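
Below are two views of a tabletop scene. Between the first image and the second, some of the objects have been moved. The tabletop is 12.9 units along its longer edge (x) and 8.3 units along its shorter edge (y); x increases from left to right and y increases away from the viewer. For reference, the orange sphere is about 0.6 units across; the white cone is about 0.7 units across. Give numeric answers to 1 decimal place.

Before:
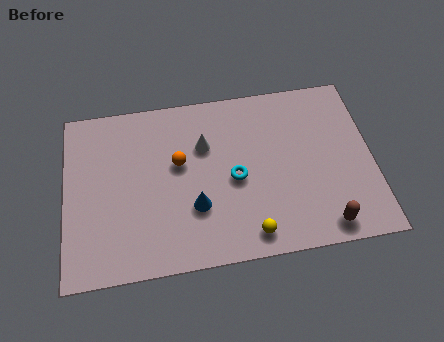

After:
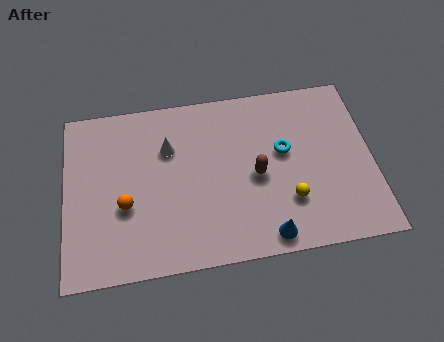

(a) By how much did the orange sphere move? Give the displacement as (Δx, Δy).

(-2.3, -1.7)

The orange sphere started near (4.8, 4.9) and ended near (2.5, 3.2).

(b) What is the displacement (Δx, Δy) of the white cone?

(-1.5, 0.1)

The white cone started near (5.9, 5.6) and ended near (4.4, 5.7).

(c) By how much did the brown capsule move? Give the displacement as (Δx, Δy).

(-2.7, 2.8)

From the two frames, the brown capsule sits at roughly (10.7, 1.0) before and (8.0, 3.8) after.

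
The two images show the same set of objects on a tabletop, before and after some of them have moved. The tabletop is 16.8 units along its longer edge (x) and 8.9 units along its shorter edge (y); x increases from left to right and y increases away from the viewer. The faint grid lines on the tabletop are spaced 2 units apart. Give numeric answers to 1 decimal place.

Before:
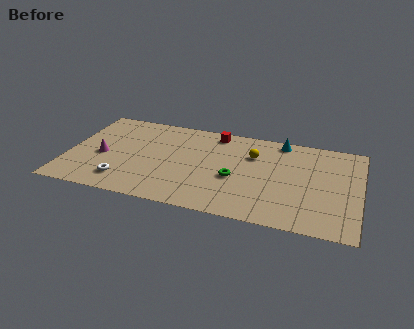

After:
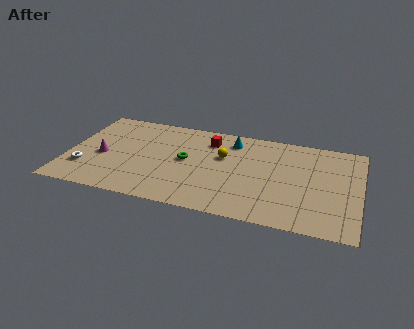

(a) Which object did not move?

the magenta cone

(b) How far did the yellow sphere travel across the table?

1.8

From (10.6, 6.2) to (8.9, 5.6), the yellow sphere covered √(1.7² + 0.6²) ≈ 1.8 units.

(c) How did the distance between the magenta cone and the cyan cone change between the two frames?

-2.8

Before: roughly 10.9 units apart; after: 8.1. That's 2.8 units closer together.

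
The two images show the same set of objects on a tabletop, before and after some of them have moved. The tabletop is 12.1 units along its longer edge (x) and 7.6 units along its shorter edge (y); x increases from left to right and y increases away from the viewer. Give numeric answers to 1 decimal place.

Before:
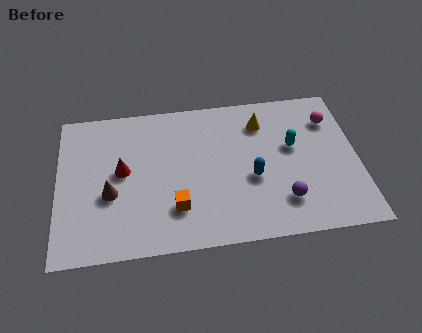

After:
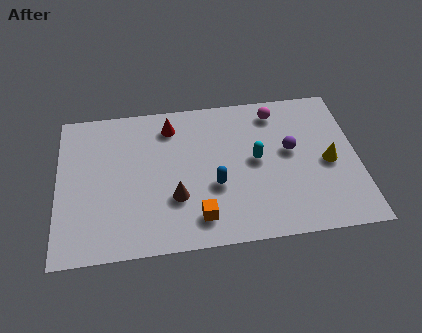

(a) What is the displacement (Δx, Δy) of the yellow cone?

(2.6, -2.4)

The yellow cone was at about (8.3, 5.9) and moved to about (10.9, 3.5).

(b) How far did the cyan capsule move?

1.6

The cyan capsule moved from about (9.5, 4.5) to (8.0, 4.0), a distance of √(1.5² + 0.5²) ≈ 1.6.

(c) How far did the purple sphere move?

2.5

The purple sphere was near (9.0, 1.8) before and (9.4, 4.3) after, so it travelled √(0.4² + 2.5²) ≈ 2.5 units.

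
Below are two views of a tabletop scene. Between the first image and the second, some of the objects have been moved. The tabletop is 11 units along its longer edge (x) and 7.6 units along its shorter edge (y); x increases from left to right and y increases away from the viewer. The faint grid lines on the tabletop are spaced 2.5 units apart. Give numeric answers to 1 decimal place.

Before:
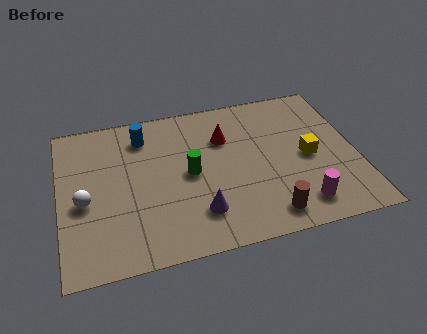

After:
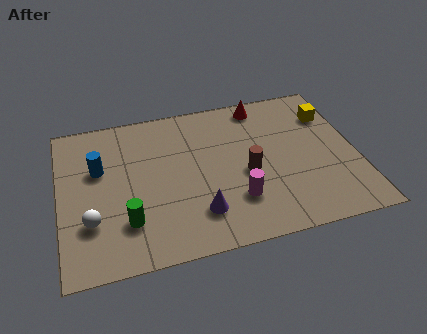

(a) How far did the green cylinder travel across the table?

3.0

From (4.8, 3.8) to (2.4, 2.0), the green cylinder covered √(2.4² + 1.8²) ≈ 3.0 units.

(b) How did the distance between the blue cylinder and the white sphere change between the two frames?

-1.1

Before: roughly 3.6 units apart; after: 2.5. That's 1.1 units closer together.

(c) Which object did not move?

the purple cone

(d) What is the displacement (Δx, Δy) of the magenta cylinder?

(-2.3, 0.8)

From the two frames, the magenta cylinder sits at roughly (8.7, 1.3) before and (6.4, 2.1) after.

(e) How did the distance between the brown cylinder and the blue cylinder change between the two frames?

-1.0

Before: roughly 6.6 units apart; after: 5.6. That's 1.0 units closer together.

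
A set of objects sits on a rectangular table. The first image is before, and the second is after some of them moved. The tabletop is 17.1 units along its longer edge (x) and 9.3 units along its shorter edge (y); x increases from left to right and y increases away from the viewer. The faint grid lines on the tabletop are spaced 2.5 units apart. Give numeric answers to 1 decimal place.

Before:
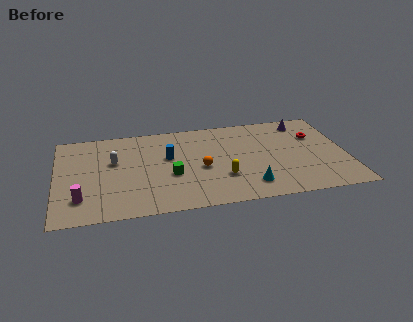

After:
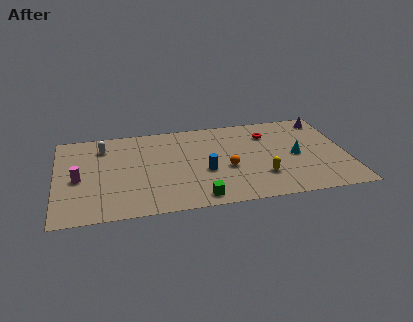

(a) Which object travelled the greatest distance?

the cyan cone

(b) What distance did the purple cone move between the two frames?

1.3

The purple cone was near (14.8, 7.9) before and (16.1, 8.0) after, so it travelled √(1.3² + 0.1²) ≈ 1.3 units.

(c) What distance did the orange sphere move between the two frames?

1.5

The orange sphere was near (8.5, 4.1) before and (10.0, 3.8) after, so it travelled √(1.5² + 0.3²) ≈ 1.5 units.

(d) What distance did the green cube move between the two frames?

3.0

The green cube moved from about (6.7, 3.7) to (8.2, 1.1), a distance of √(1.5² + 2.6²) ≈ 3.0.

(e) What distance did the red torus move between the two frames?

2.9

The red torus moved from about (15.4, 6.3) to (12.6, 7.0), a distance of √(2.8² + 0.7²) ≈ 2.9.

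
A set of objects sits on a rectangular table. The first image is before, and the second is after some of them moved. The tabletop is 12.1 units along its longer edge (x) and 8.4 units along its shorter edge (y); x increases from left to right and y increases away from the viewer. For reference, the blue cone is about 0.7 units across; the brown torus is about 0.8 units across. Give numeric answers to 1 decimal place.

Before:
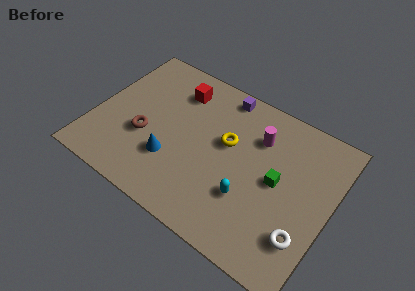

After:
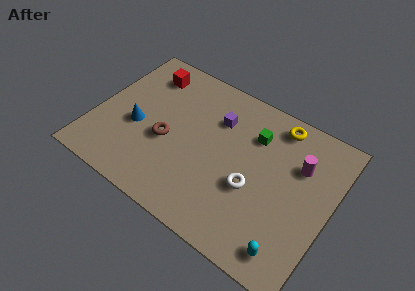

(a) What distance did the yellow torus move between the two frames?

3.2

From (6.7, 5.0) to (8.9, 7.3), the yellow torus covered √(2.2² + 2.3²) ≈ 3.2 units.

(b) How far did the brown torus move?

1.1

The brown torus was near (2.7, 3.2) before and (3.8, 3.5) after, so it travelled √(1.1² + 0.3²) ≈ 1.1 units.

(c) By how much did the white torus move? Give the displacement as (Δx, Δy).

(-2.8, 1.1)

The white torus started near (11.1, 2.2) and ended near (8.3, 3.3).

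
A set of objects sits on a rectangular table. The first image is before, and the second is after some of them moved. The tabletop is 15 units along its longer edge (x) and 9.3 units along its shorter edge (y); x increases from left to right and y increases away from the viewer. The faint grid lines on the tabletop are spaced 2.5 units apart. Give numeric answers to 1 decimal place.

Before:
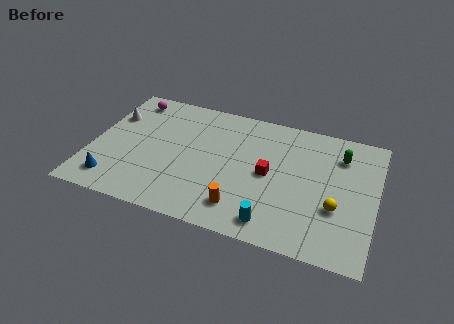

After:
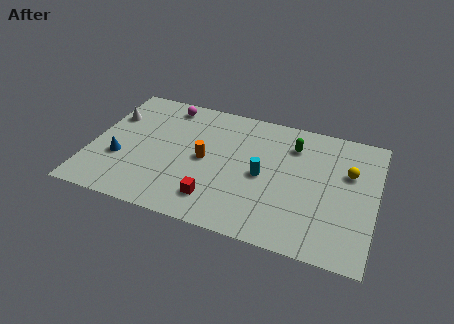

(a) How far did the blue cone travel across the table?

1.7

From (1.4, 1.6) to (1.6, 3.3), the blue cone covered √(0.2² + 1.7²) ≈ 1.7 units.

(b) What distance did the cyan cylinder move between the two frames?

3.2

From (9.9, 1.3) to (9.1, 4.4), the cyan cylinder covered √(0.8² + 3.1²) ≈ 3.2 units.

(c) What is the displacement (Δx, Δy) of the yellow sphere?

(0.5, 2.7)

From the two frames, the yellow sphere sits at roughly (13.0, 3.3) before and (13.5, 6.0) after.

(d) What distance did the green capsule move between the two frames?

2.5

The green capsule was near (13.0, 7.1) before and (10.5, 7.1) after, so it travelled √(2.5² + 0.0²) ≈ 2.5 units.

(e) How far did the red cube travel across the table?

3.7

From (9.4, 4.6) to (6.8, 1.9), the red cube covered √(2.6² + 2.7²) ≈ 3.7 units.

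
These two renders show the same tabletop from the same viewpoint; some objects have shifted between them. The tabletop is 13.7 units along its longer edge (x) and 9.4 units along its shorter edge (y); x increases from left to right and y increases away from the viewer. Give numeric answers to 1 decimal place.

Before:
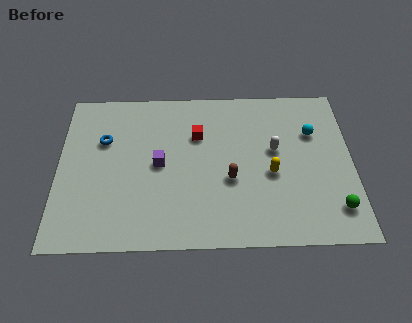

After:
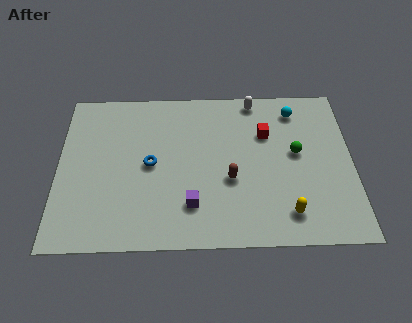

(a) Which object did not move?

the brown capsule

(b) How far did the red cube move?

3.2

The red cube was near (6.5, 6.4) before and (9.7, 6.4) after, so it travelled √(3.2² + 0.0²) ≈ 3.2 units.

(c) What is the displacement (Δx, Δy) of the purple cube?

(1.5, -2.4)

The purple cube started near (4.7, 4.7) and ended near (6.2, 2.3).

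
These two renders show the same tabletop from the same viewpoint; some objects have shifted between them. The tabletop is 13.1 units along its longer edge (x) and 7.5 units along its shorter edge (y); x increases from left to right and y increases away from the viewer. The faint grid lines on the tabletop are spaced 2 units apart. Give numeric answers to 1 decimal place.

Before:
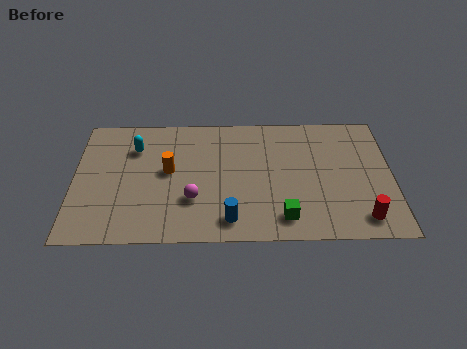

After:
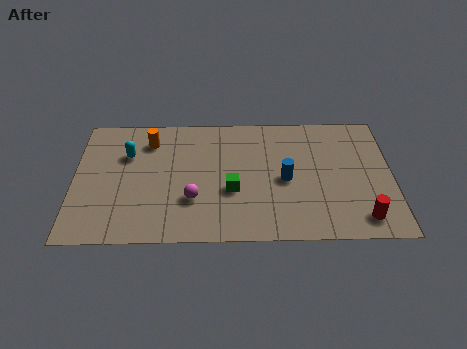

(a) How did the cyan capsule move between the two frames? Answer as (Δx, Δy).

(-0.3, -0.4)

From the two frames, the cyan capsule sits at roughly (2.5, 5.5) before and (2.2, 5.1) after.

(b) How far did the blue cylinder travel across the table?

3.3

The blue cylinder was near (6.4, 1.2) before and (8.7, 3.5) after, so it travelled √(2.3² + 2.3²) ≈ 3.3 units.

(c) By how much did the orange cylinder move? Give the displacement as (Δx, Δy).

(-0.8, 1.8)

The orange cylinder started near (3.9, 4.1) and ended near (3.1, 5.9).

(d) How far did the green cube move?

2.6

From (8.6, 1.3) to (6.5, 2.9), the green cube covered √(2.1² + 1.6²) ≈ 2.6 units.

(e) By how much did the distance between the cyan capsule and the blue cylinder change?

+0.9

Before: roughly 5.8 units apart; after: 6.7. That's 0.9 units further apart.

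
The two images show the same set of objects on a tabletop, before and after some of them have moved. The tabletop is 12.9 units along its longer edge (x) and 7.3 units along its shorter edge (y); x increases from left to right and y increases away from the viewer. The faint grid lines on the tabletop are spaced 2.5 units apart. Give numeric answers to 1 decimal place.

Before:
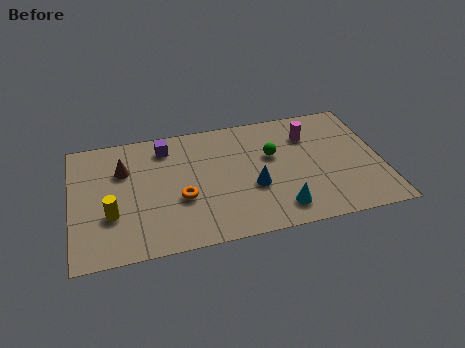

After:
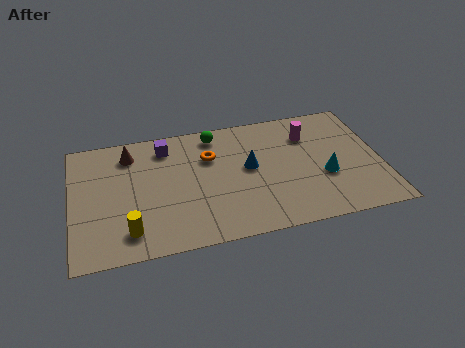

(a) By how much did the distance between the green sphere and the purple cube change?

-2.5

They were about 4.6 units apart before and 2.1 after — 2.5 units closer together.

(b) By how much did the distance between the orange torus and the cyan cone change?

+0.9

Before: roughly 4.3 units apart; after: 5.2. That's 0.9 units further apart.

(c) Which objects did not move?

the purple cube and the magenta cylinder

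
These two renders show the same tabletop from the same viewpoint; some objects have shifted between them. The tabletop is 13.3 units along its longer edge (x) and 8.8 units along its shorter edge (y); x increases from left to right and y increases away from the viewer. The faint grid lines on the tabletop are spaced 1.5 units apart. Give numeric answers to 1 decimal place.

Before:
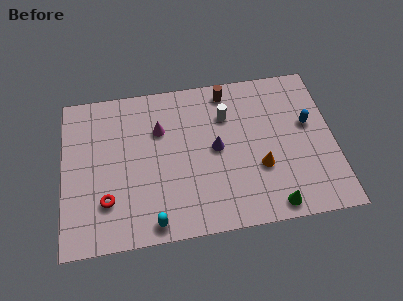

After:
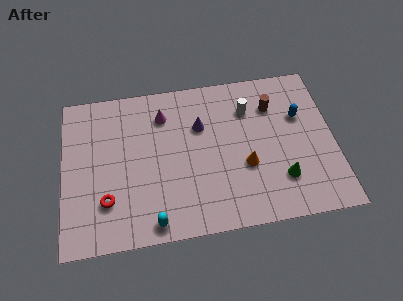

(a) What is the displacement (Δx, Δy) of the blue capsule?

(-0.4, 0.5)

From the two frames, the blue capsule sits at roughly (12.1, 5.2) before and (11.7, 5.7) after.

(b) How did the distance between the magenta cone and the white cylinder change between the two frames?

+0.9

Before: roughly 3.3 units apart; after: 4.2. That's 0.9 units further apart.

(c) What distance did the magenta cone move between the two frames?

0.8

From (4.8, 6.0) to (5.0, 6.8), the magenta cone covered √(0.2² + 0.8²) ≈ 0.8 units.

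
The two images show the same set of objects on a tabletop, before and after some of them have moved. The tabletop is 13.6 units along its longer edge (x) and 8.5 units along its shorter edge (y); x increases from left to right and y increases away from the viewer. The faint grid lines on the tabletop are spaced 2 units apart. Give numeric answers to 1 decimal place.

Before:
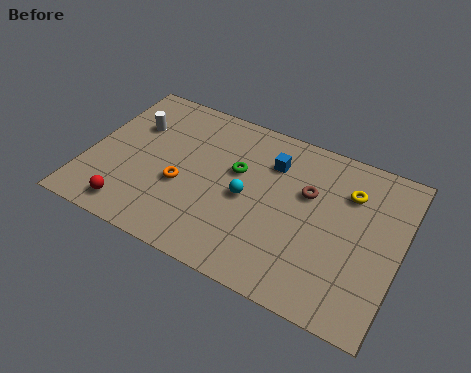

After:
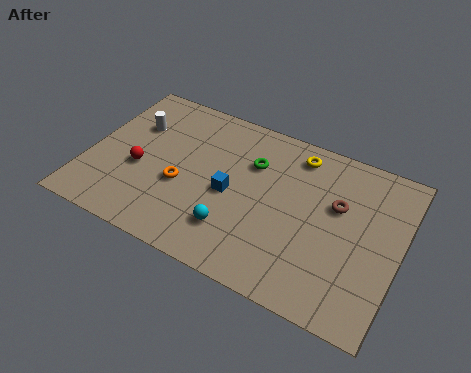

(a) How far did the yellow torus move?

2.6

The yellow torus moved from about (11.2, 6.2) to (8.8, 7.2), a distance of √(2.4² + 1.0²) ≈ 2.6.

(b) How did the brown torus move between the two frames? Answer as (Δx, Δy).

(1.3, -0.1)

The brown torus was at about (9.5, 5.4) and moved to about (10.8, 5.3).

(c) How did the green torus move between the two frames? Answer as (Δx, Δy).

(0.6, 0.7)

The green torus started near (6.4, 5.2) and ended near (7.0, 5.9).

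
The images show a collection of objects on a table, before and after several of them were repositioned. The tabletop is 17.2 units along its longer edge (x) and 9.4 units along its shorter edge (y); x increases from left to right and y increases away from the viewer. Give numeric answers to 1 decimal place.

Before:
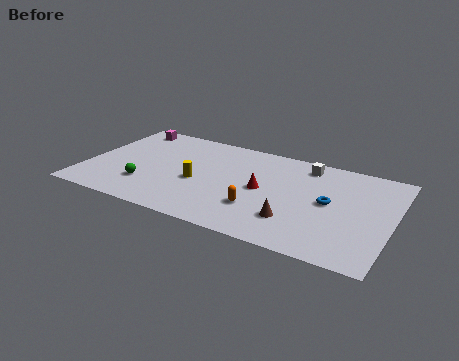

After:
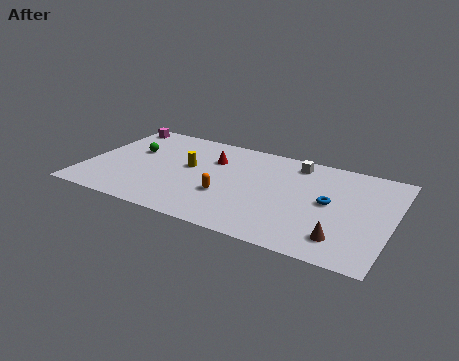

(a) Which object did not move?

the blue torus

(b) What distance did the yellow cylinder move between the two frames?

1.5

From (6.4, 4.0) to (5.7, 5.3), the yellow cylinder covered √(0.7² + 1.3²) ≈ 1.5 units.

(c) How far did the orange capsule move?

2.0

From (10.0, 2.8) to (8.1, 3.3), the orange capsule covered √(1.9² + 0.5²) ≈ 2.0 units.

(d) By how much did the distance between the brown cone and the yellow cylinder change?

+3.8

The distance was about 5.8 in the first image and 9.6 in the second, so they moved 3.8 units further apart.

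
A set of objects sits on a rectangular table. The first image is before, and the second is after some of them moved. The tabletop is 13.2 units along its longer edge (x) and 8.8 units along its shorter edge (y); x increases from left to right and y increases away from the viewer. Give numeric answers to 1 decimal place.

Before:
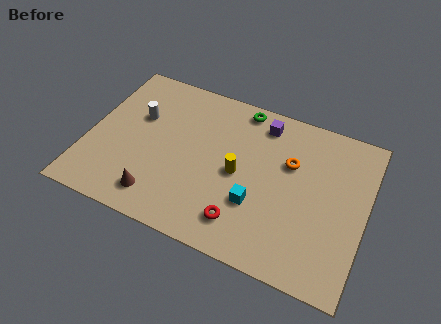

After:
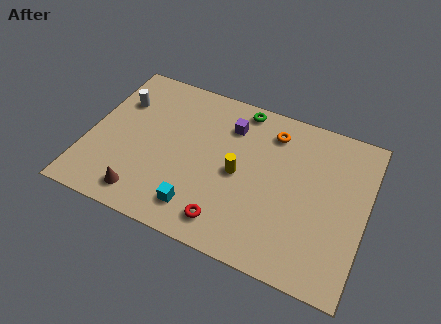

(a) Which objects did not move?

the green torus and the yellow cylinder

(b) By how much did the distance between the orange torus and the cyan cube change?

+3.1

They were about 3.1 units apart before and 6.2 after — 3.1 units further apart.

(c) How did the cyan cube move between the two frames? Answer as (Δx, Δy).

(-2.6, -1.3)

The cyan cube started near (8.2, 2.9) and ended near (5.6, 1.6).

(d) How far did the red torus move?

0.8

From (7.7, 1.7) to (7.0, 1.4), the red torus covered √(0.7² + 0.3²) ≈ 0.8 units.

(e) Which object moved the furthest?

the cyan cube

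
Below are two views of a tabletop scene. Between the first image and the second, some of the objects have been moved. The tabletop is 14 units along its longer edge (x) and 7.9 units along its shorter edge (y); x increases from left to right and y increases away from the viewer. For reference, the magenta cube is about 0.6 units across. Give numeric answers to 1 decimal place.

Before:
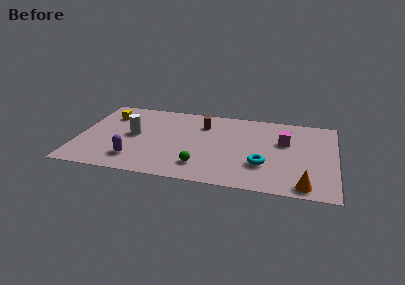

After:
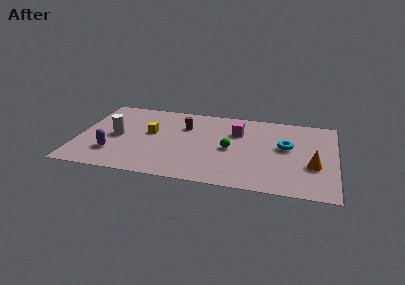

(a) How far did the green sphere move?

2.5

The green sphere was near (6.8, 1.7) before and (8.3, 3.7) after, so it travelled √(1.5² + 2.0²) ≈ 2.5 units.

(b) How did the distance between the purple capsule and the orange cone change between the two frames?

+1.6

The distance was about 9.2 in the first image and 10.8 in the second, so they moved 1.6 units further apart.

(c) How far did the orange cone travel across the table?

2.0

The orange cone was near (12.4, 0.9) before and (12.8, 2.9) after, so it travelled √(0.4² + 2.0²) ≈ 2.0 units.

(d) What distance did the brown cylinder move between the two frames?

1.1

The brown cylinder was near (6.7, 5.9) before and (5.7, 5.5) after, so it travelled √(1.0² + 0.4²) ≈ 1.1 units.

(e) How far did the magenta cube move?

2.6

From (11.2, 5.0) to (8.6, 5.5), the magenta cube covered √(2.6² + 0.5²) ≈ 2.6 units.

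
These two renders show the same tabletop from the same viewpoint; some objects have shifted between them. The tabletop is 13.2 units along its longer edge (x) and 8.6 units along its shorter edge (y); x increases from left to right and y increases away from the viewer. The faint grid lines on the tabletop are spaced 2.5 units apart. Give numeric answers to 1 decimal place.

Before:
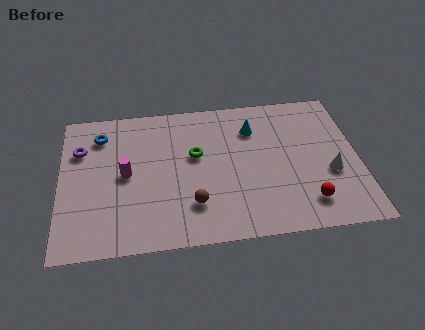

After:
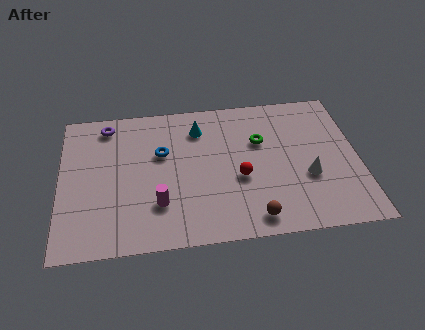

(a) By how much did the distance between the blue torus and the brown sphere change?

-0.3

The distance was about 6.1 in the first image and 5.8 in the second, so they moved 0.3 units closer together.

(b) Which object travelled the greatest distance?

the red sphere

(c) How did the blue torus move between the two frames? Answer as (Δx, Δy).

(2.7, -1.4)

The blue torus started near (1.8, 6.8) and ended near (4.5, 5.4).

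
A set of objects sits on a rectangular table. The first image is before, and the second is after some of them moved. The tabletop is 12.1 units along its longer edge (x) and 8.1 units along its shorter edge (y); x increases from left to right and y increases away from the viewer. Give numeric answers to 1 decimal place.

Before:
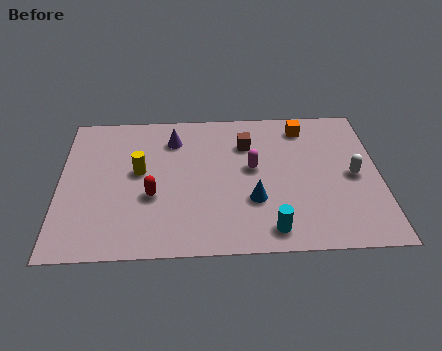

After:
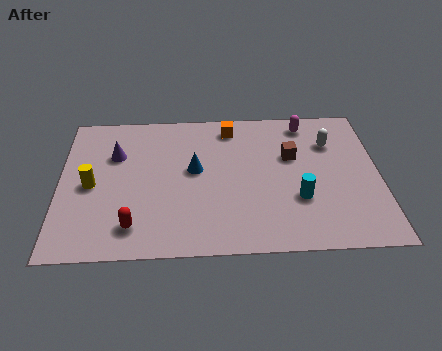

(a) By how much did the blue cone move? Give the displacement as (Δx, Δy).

(-2.2, 1.8)

From the two frames, the blue cone sits at roughly (7.3, 2.7) before and (5.1, 4.5) after.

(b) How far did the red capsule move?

1.7

The red capsule moved from about (3.5, 3.1) to (2.8, 1.5), a distance of √(0.7² + 1.6²) ≈ 1.7.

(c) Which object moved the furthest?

the magenta capsule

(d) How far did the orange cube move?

2.8

From (9.3, 6.8) to (6.5, 6.9), the orange cube covered √(2.8² + 0.1²) ≈ 2.8 units.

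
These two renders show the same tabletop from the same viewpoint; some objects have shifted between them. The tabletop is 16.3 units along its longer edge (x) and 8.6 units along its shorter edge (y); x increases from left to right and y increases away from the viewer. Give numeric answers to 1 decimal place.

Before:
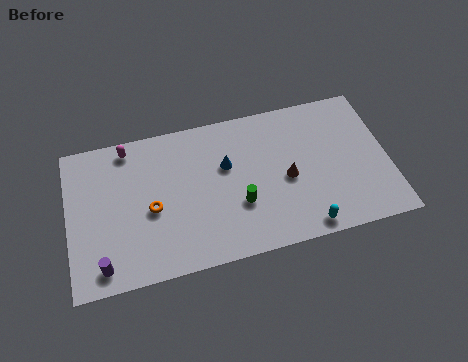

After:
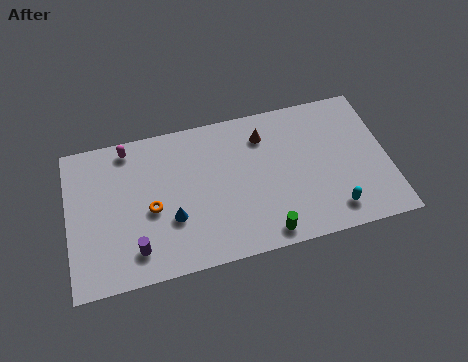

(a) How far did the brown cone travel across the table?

3.0

The brown cone was near (11.1, 3.9) before and (10.1, 6.7) after, so it travelled √(1.0² + 2.8²) ≈ 3.0 units.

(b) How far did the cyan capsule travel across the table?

1.6

From (11.8, 0.9) to (13.3, 1.5), the cyan capsule covered √(1.5² + 0.6²) ≈ 1.6 units.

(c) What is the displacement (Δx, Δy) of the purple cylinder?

(1.7, 0.5)

The purple cylinder started near (1.6, 1.2) and ended near (3.3, 1.7).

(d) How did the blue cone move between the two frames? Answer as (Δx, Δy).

(-2.9, -2.4)

From the two frames, the blue cone sits at roughly (8.1, 5.4) before and (5.2, 3.0) after.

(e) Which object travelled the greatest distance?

the blue cone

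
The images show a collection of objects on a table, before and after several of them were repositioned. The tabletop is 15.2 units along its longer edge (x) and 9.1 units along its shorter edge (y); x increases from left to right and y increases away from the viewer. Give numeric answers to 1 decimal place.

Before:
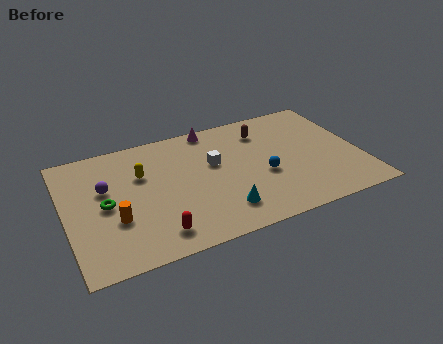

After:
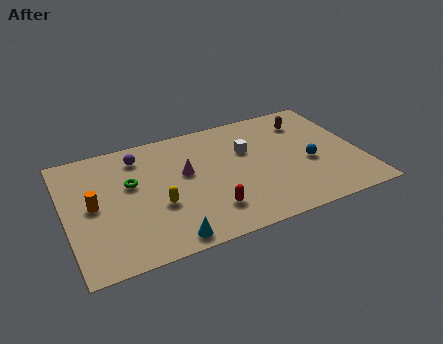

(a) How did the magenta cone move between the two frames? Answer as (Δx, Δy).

(-1.7, -3.0)

The magenta cone started near (7.9, 8.3) and ended near (6.2, 5.3).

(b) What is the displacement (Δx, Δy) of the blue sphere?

(2.4, 0.1)

The blue sphere started near (10.1, 3.7) and ended near (12.5, 3.8).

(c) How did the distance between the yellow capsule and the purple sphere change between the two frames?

+2.1

Before: roughly 1.9 units apart; after: 4.0. That's 2.1 units further apart.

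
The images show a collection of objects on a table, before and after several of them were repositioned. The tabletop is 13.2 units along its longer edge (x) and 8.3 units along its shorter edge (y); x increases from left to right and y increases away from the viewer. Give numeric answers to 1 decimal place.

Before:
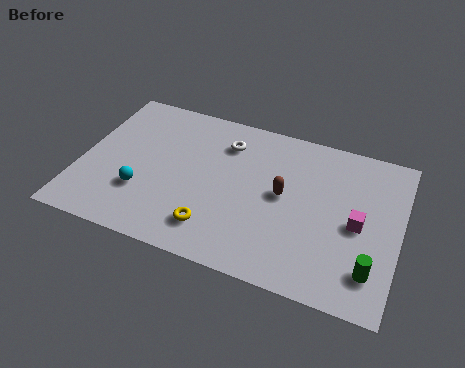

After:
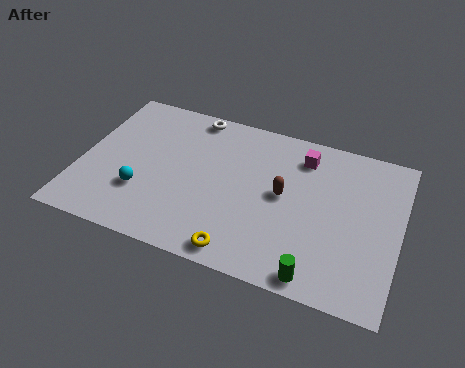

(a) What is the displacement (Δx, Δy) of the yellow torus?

(1.2, -0.8)

The yellow torus was at about (5.8, 1.7) and moved to about (7.0, 0.9).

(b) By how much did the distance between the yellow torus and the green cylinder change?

-3.3

They were about 6.4 units apart before and 3.1 after — 3.3 units closer together.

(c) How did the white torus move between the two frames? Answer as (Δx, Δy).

(-1.5, 1.1)

The white torus started near (5.8, 6.4) and ended near (4.3, 7.5).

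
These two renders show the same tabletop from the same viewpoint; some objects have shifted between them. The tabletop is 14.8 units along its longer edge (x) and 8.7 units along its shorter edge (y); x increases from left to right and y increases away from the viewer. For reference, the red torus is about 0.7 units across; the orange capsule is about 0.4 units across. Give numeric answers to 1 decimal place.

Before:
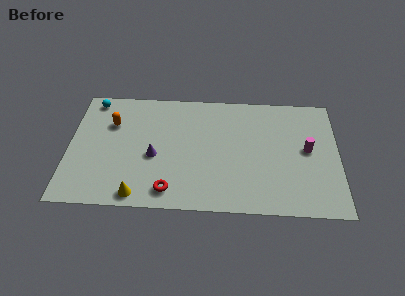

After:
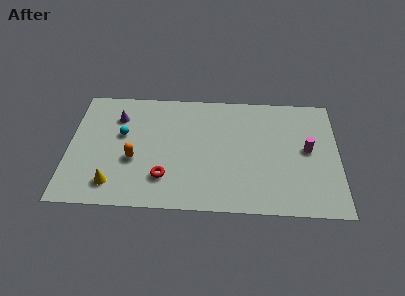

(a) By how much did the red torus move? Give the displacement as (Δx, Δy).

(-0.3, 0.9)

The red torus was at about (5.6, 1.3) and moved to about (5.3, 2.2).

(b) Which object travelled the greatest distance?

the purple cone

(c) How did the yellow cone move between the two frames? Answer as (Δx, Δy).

(-1.4, 0.7)

The yellow cone started near (3.9, 0.9) and ended near (2.5, 1.6).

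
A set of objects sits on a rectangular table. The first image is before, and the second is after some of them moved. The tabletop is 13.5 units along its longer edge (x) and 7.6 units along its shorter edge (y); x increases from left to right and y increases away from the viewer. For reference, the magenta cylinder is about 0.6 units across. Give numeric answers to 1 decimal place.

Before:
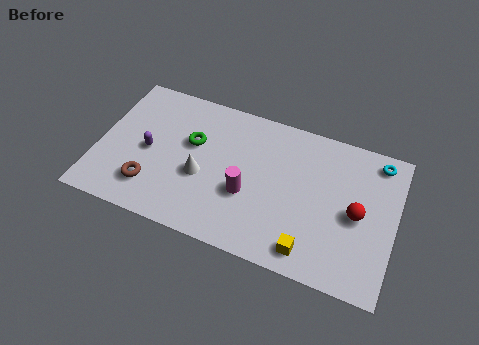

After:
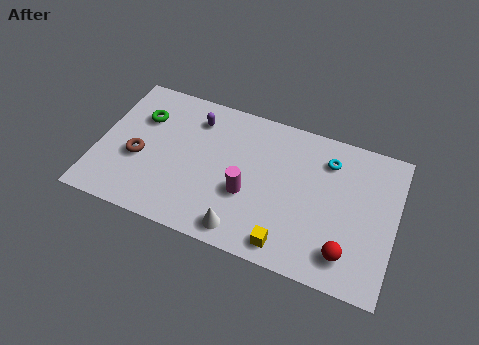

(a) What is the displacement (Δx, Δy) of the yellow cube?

(-1.0, -0.1)

The yellow cube started near (9.9, 1.1) and ended near (8.9, 1.0).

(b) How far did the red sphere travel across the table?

2.1

From (11.8, 3.6) to (11.5, 1.5), the red sphere covered √(0.3² + 2.1²) ≈ 2.1 units.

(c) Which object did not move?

the magenta cylinder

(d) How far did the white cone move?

3.0

The white cone moved from about (4.8, 3.1) to (6.9, 1.0), a distance of √(2.1² + 2.1²) ≈ 3.0.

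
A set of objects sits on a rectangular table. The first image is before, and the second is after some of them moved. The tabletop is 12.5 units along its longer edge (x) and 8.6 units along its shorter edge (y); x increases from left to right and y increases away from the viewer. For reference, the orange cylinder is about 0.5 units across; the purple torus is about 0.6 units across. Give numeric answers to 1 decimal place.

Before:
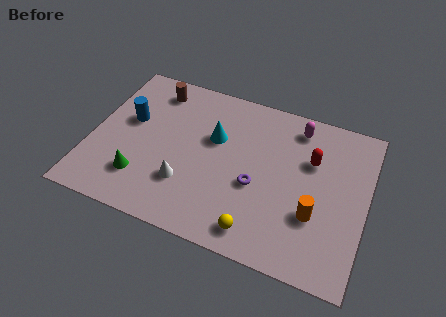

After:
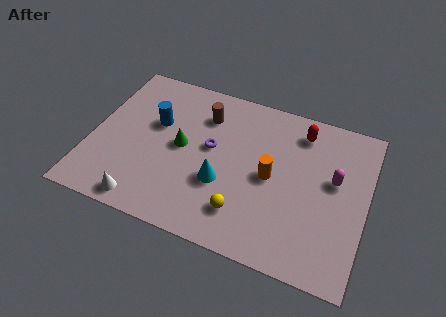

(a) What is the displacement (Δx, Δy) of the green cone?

(1.6, 2.3)

From the two frames, the green cone sits at roughly (2.5, 2.1) before and (4.1, 4.4) after.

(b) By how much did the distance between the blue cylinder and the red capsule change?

-1.6

The distance was about 8.3 in the first image and 6.7 in the second, so they moved 1.6 units closer together.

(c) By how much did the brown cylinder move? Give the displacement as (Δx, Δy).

(2.4, -0.7)

The brown cylinder was at about (2.5, 7.2) and moved to about (4.9, 6.5).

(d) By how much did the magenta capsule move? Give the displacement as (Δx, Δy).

(1.9, -2.3)

The magenta capsule started near (9.1, 7.3) and ended near (11.0, 5.0).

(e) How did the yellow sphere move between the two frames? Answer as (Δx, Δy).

(-0.7, 0.7)

The yellow sphere was at about (7.9, 1.2) and moved to about (7.2, 1.9).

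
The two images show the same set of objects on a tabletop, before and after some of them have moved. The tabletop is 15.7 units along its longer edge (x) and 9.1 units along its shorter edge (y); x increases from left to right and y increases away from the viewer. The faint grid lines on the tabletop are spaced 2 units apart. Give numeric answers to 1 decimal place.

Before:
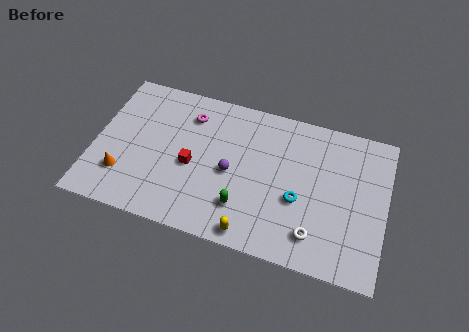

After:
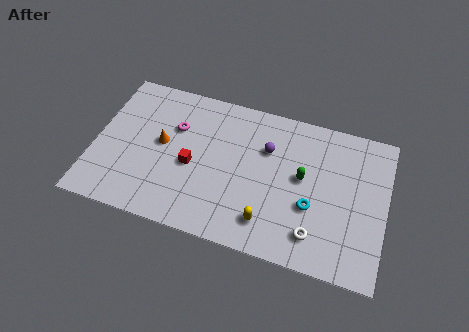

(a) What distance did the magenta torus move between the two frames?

1.2

The magenta torus moved from about (4.9, 7.1) to (4.2, 6.1), a distance of √(0.7² + 1.0²) ≈ 1.2.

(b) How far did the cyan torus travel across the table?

0.7

From (11.1, 3.6) to (11.8, 3.4), the cyan torus covered √(0.7² + 0.2²) ≈ 0.7 units.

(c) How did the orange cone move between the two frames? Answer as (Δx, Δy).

(1.9, 2.5)

The orange cone started near (1.7, 2.4) and ended near (3.6, 4.9).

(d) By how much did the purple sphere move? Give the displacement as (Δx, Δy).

(1.8, 2.0)

The purple sphere started near (7.4, 4.2) and ended near (9.2, 6.2).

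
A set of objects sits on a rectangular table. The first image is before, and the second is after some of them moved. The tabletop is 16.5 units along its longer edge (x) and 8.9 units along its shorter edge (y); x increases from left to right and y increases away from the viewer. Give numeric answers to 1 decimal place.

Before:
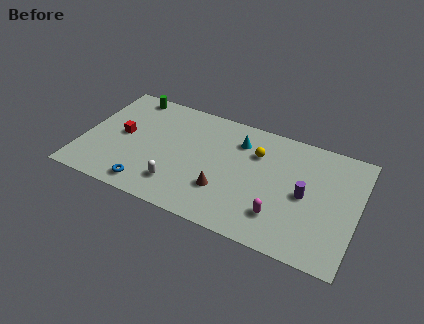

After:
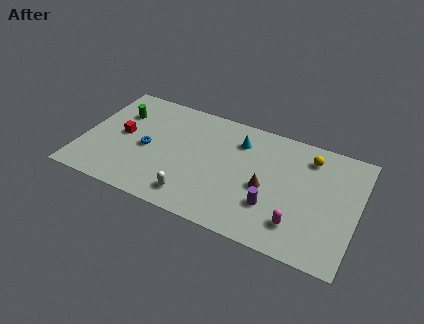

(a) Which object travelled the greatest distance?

the yellow sphere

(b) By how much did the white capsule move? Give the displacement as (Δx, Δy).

(1.0, -0.5)

From the two frames, the white capsule sits at roughly (6.0, 2.0) before and (7.0, 1.5) after.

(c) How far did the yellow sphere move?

3.2

From (10.3, 6.3) to (13.4, 7.2), the yellow sphere covered √(3.1² + 0.9²) ≈ 3.2 units.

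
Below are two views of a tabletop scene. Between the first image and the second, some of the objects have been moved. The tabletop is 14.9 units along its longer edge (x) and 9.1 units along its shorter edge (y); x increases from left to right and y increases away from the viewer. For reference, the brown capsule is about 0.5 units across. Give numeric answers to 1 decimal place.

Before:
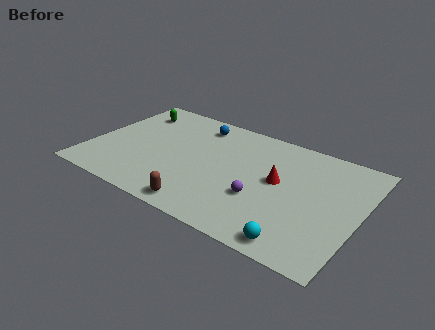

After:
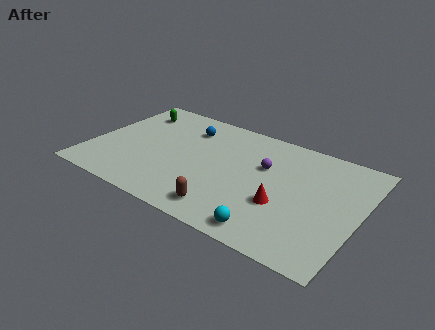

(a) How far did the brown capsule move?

1.3

The brown capsule was near (6.9, 1.0) before and (8.1, 1.4) after, so it travelled √(1.2² + 0.4²) ≈ 1.3 units.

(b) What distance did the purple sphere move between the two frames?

2.6

The purple sphere moved from about (9.7, 3.2) to (9.5, 5.8), a distance of √(0.2² + 2.6²) ≈ 2.6.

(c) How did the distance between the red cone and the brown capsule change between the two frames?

-1.9

Before: roughly 5.3 units apart; after: 3.4. That's 1.9 units closer together.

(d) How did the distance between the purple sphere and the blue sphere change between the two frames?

-1.4

They were about 6.2 units apart before and 4.8 after — 1.4 units closer together.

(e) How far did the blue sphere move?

0.8

From (5.4, 7.6) to (4.9, 7.0), the blue sphere covered √(0.5² + 0.6²) ≈ 0.8 units.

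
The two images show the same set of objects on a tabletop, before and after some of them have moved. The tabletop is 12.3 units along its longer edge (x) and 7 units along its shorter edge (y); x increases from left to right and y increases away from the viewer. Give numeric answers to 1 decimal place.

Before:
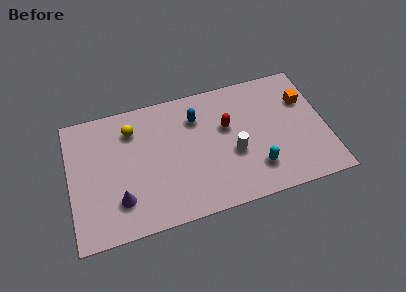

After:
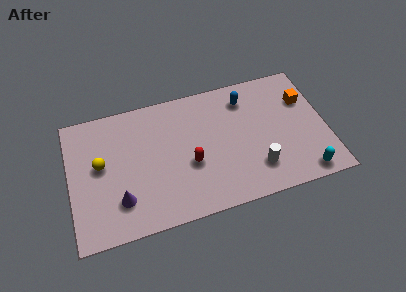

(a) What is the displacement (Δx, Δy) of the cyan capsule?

(2.2, -0.9)

From the two frames, the cyan capsule sits at roughly (8.8, 1.7) before and (11.0, 0.8) after.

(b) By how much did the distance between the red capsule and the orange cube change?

+2.2

Before: roughly 3.8 units apart; after: 6.0. That's 2.2 units further apart.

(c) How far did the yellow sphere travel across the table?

2.2

The yellow sphere was near (3.1, 5.4) before and (1.5, 3.9) after, so it travelled √(1.6² + 1.5²) ≈ 2.2 units.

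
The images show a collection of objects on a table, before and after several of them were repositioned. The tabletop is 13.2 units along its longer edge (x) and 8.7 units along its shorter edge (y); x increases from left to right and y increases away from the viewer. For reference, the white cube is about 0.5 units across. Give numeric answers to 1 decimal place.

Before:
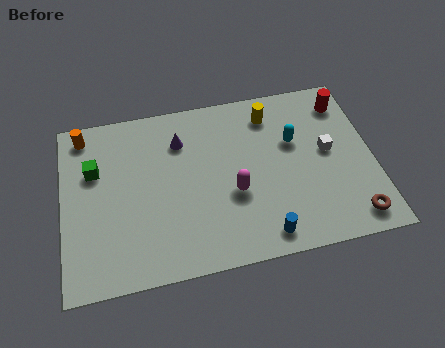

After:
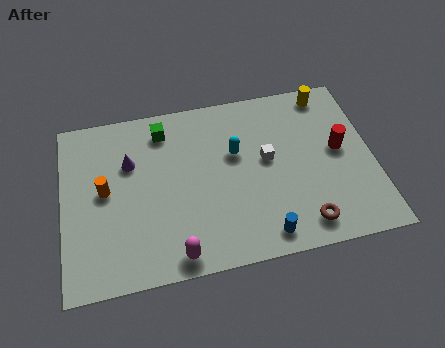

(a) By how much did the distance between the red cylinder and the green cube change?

-3.1

The distance was about 10.9 in the first image and 7.8 in the second, so they moved 3.1 units closer together.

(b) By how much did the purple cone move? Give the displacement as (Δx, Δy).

(-2.2, -0.7)

The purple cone started near (5.1, 6.5) and ended near (2.9, 5.8).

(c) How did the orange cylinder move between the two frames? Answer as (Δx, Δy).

(0.8, -3.0)

The orange cylinder was at about (1.0, 7.6) and moved to about (1.8, 4.6).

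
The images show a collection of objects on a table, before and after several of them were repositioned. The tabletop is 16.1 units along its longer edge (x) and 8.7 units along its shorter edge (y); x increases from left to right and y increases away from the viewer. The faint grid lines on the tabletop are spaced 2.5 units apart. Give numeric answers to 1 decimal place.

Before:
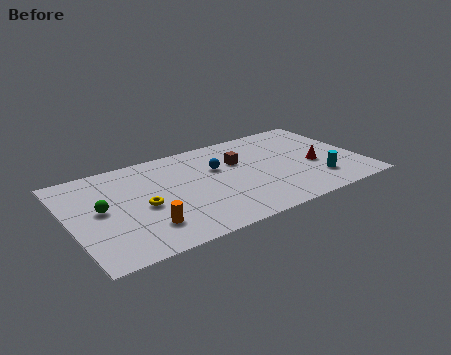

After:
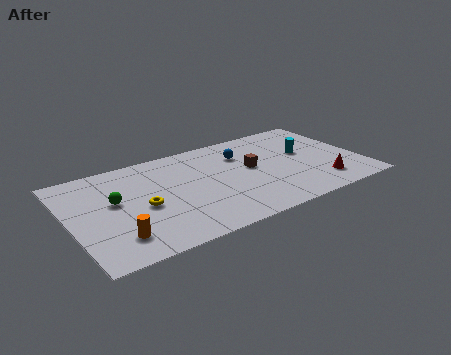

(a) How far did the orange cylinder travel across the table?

1.6

The orange cylinder moved from about (3.8, 2.1) to (2.2, 1.9), a distance of √(1.6² + 0.2²) ≈ 1.6.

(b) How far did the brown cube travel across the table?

1.1

The brown cube moved from about (9.5, 5.7) to (10.1, 4.8), a distance of √(0.6² + 0.9²) ≈ 1.1.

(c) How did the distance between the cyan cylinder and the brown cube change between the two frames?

-2.2

Before: roughly 5.3 units apart; after: 3.1. That's 2.2 units closer together.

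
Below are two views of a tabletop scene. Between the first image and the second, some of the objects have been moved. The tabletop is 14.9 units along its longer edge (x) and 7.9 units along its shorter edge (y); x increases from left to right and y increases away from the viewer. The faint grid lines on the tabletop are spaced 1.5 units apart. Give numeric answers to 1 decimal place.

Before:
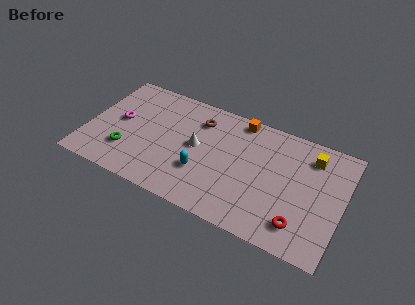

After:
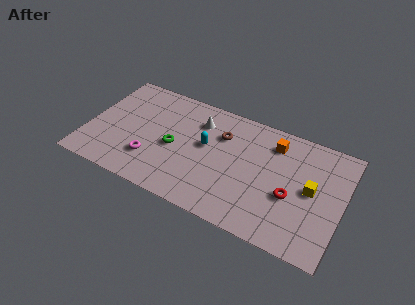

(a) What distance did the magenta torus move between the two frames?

2.9

The magenta torus was near (1.8, 4.2) before and (3.9, 2.2) after, so it travelled √(2.1² + 2.0²) ≈ 2.9 units.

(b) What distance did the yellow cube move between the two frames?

2.2

The yellow cube moved from about (12.9, 6.3) to (13.1, 4.1), a distance of √(0.2² + 2.2²) ≈ 2.2.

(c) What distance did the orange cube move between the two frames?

2.2

The orange cube moved from about (8.6, 7.1) to (10.7, 6.3), a distance of √(2.1² + 0.8²) ≈ 2.2.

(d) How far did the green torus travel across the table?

3.0

The green torus was near (2.5, 2.2) before and (5.1, 3.6) after, so it travelled √(2.6² + 1.4²) ≈ 3.0 units.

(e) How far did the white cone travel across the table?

1.8

The white cone was near (6.4, 4.2) before and (6.3, 6.0) after, so it travelled √(0.1² + 1.8²) ≈ 1.8 units.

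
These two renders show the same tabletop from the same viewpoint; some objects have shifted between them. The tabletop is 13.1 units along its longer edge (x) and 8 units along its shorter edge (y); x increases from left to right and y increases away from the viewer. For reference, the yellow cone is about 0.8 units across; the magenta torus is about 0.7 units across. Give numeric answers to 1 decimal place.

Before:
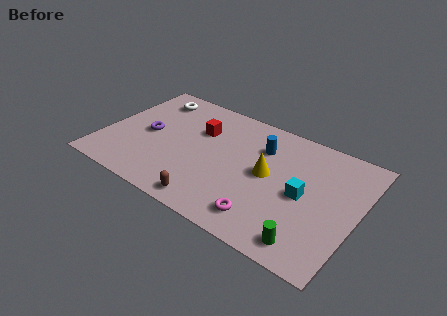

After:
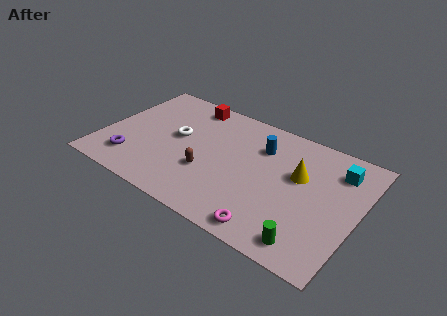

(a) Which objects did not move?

the blue cylinder and the green cylinder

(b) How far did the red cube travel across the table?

1.8

The red cube was near (4.7, 5.4) before and (3.9, 7.0) after, so it travelled √(0.8² + 1.6²) ≈ 1.8 units.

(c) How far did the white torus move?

2.8

The white torus was near (1.9, 6.6) before and (3.7, 4.4) after, so it travelled √(1.8² + 2.2²) ≈ 2.8 units.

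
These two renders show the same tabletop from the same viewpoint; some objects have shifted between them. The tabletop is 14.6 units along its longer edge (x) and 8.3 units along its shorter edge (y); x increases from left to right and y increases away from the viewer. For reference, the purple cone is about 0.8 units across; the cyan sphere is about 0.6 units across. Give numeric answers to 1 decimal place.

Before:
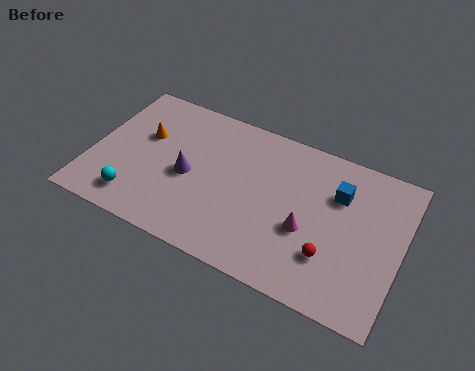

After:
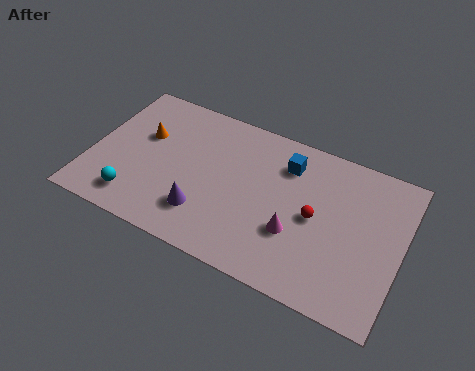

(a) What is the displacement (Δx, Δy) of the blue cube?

(-2.5, 0.6)

From the two frames, the blue cube sits at roughly (11.5, 5.8) before and (9.0, 6.4) after.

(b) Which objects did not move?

the orange cone and the cyan sphere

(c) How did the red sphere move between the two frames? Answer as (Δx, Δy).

(-0.9, 1.7)

The red sphere started near (11.5, 2.4) and ended near (10.6, 4.1).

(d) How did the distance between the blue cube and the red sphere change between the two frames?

-0.6

The distance was about 3.4 in the first image and 2.8 in the second, so they moved 0.6 units closer together.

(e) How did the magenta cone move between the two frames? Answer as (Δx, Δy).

(-0.5, -0.4)

The magenta cone started near (10.3, 3.3) and ended near (9.8, 2.9).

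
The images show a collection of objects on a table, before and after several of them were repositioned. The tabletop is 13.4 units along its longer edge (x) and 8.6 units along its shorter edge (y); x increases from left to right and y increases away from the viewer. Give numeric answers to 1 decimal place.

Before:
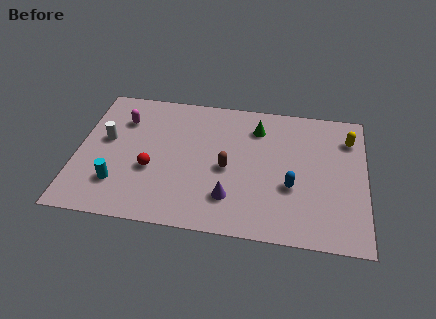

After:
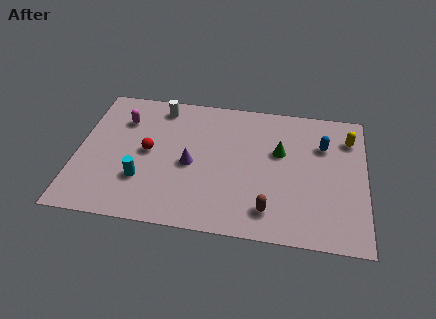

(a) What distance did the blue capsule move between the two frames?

3.1

The blue capsule was near (10.0, 3.2) before and (11.4, 6.0) after, so it travelled √(1.4² + 2.8²) ≈ 3.1 units.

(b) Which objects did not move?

the yellow capsule and the magenta capsule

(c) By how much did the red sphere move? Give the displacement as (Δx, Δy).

(-0.2, 1.1)

The red sphere was at about (3.5, 3.3) and moved to about (3.3, 4.4).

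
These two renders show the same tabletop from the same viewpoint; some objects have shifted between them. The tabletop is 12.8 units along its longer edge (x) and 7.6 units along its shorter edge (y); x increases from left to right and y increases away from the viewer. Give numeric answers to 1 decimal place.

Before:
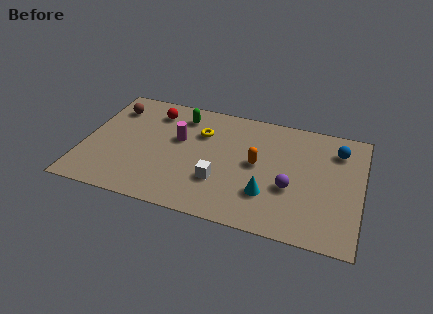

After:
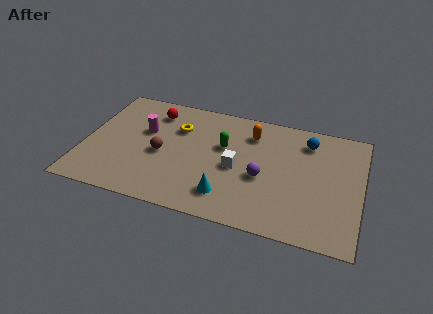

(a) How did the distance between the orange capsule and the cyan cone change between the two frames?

+2.5

They were about 1.9 units apart before and 4.4 after — 2.5 units further apart.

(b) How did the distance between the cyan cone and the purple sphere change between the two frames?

+1.0

Before: roughly 1.2 units apart; after: 2.2. That's 1.0 units further apart.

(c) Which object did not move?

the red sphere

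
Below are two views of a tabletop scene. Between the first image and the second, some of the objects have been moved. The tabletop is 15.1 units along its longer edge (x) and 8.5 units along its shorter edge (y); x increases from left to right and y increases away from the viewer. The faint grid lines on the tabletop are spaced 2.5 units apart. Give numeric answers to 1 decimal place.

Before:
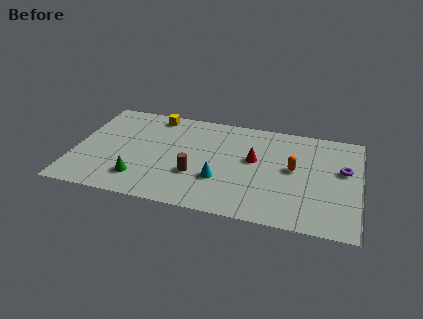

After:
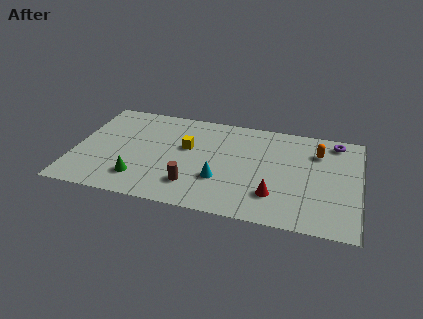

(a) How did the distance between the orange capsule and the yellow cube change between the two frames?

-1.1

Before: roughly 8.1 units apart; after: 7.0. That's 1.1 units closer together.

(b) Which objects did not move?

the cyan cone and the green cone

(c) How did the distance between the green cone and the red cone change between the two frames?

+0.5

The distance was about 6.6 in the first image and 7.1 in the second, so they moved 0.5 units further apart.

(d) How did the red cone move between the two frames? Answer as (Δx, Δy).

(1.2, -2.7)

From the two frames, the red cone sits at roughly (9.5, 4.9) before and (10.7, 2.2) after.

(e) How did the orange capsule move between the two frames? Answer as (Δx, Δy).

(1.2, 1.7)

The orange capsule was at about (11.6, 4.6) and moved to about (12.8, 6.3).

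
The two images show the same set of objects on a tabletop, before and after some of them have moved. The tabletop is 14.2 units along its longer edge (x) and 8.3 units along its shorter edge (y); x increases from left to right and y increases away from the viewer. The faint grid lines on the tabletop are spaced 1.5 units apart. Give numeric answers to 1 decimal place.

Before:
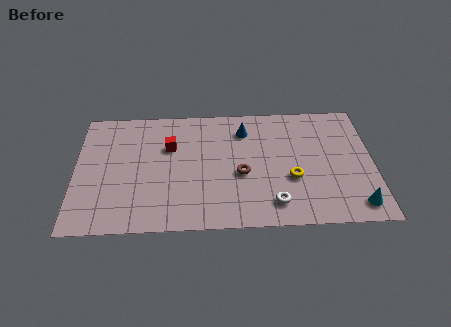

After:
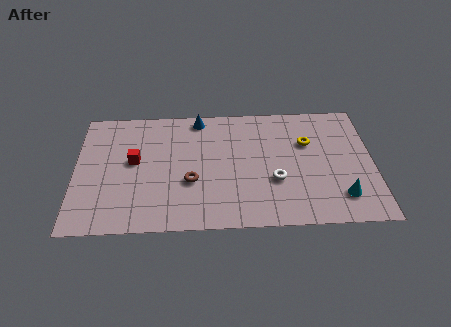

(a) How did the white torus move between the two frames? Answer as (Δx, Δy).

(0.1, 1.5)

The white torus started near (9.4, 1.5) and ended near (9.5, 3.0).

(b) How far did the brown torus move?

2.4

The brown torus was near (7.9, 3.5) before and (5.5, 3.1) after, so it travelled √(2.4² + 0.4²) ≈ 2.4 units.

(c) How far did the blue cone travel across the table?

2.4

The blue cone moved from about (8.1, 6.5) to (5.9, 7.4), a distance of √(2.2² + 0.9²) ≈ 2.4.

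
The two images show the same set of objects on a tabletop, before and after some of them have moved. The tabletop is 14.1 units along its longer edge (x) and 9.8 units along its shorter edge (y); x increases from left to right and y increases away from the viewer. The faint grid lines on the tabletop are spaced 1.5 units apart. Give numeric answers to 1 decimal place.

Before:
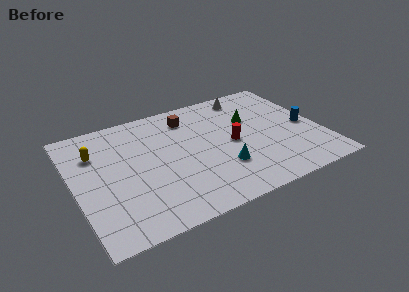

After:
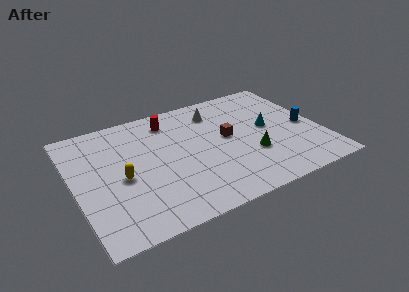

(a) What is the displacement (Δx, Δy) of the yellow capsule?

(1.2, -2.6)

From the two frames, the yellow capsule sits at roughly (1.4, 7.0) before and (2.6, 4.4) after.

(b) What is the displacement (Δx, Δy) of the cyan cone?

(3.1, 2.3)

The cyan cone was at about (8.1, 2.9) and moved to about (11.2, 5.2).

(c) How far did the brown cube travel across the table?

3.2

The brown cube was near (6.9, 7.9) before and (8.8, 5.3) after, so it travelled √(1.9² + 2.6²) ≈ 3.2 units.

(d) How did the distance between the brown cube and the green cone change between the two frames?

-1.5

The distance was about 3.8 in the first image and 2.3 in the second, so they moved 1.5 units closer together.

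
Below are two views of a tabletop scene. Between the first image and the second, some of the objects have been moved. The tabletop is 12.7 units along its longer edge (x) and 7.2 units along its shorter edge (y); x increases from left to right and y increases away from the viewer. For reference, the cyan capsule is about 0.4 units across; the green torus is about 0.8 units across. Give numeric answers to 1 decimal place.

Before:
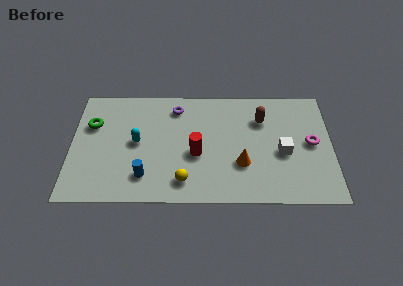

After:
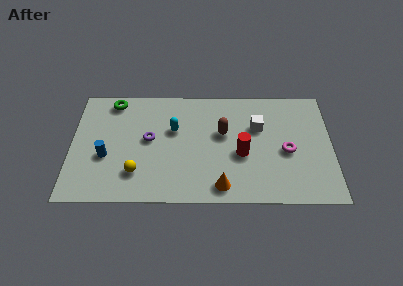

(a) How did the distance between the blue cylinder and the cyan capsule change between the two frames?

+1.6

Before: roughly 2.1 units apart; after: 3.7. That's 1.6 units further apart.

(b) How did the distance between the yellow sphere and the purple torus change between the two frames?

-2.4

They were about 4.6 units apart before and 2.2 after — 2.4 units closer together.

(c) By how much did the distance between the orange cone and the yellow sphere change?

+1.2

Before: roughly 3.0 units apart; after: 4.2. That's 1.2 units further apart.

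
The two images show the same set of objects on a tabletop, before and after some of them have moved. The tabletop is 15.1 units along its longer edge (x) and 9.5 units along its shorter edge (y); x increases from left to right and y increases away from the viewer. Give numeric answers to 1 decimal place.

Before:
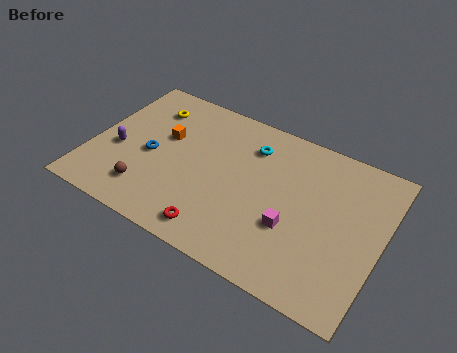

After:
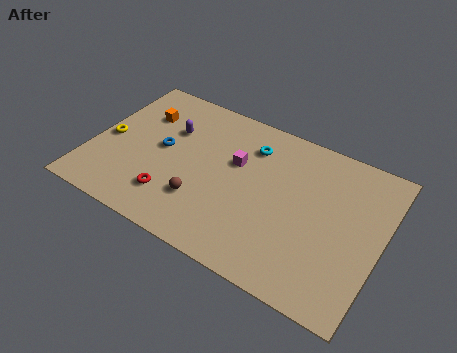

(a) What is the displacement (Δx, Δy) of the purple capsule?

(2.4, 2.5)

From the two frames, the purple capsule sits at roughly (1.4, 3.9) before and (3.8, 6.4) after.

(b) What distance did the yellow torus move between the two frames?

3.4

The yellow torus moved from about (2.5, 7.4) to (0.8, 4.4), a distance of √(1.7² + 3.0²) ≈ 3.4.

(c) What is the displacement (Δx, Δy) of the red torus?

(-2.5, 0.9)

The red torus was at about (7.1, 1.3) and moved to about (4.6, 2.2).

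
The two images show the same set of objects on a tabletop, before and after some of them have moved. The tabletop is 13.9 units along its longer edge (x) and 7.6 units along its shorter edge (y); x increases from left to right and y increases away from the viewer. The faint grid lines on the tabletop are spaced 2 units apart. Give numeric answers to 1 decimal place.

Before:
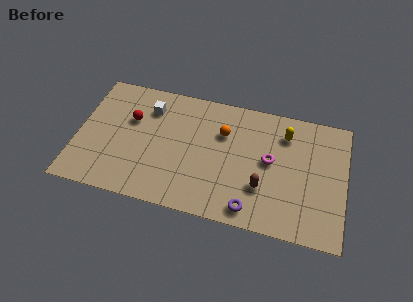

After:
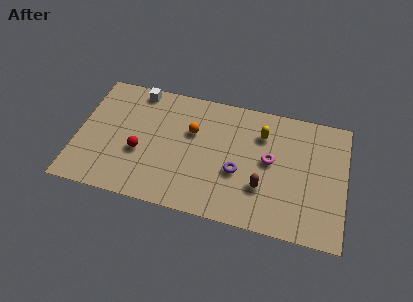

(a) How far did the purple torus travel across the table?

2.2

The purple torus moved from about (9.2, 1.0) to (8.4, 3.0), a distance of √(0.8² + 2.0²) ≈ 2.2.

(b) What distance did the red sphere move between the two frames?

2.0

The red sphere was near (2.7, 4.9) before and (3.3, 3.0) after, so it travelled √(0.6² + 1.9²) ≈ 2.0 units.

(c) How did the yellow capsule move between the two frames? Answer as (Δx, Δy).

(-1.2, -0.3)

From the two frames, the yellow capsule sits at roughly (10.7, 5.9) before and (9.5, 5.6) after.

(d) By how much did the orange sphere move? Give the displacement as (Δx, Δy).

(-1.6, -0.3)

The orange sphere started near (7.5, 5.2) and ended near (5.9, 4.9).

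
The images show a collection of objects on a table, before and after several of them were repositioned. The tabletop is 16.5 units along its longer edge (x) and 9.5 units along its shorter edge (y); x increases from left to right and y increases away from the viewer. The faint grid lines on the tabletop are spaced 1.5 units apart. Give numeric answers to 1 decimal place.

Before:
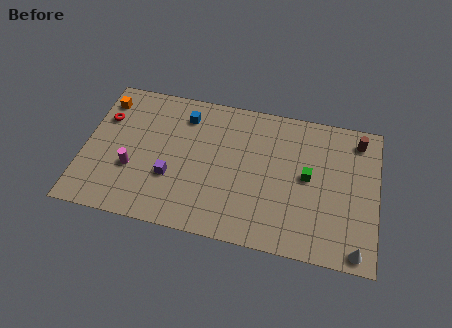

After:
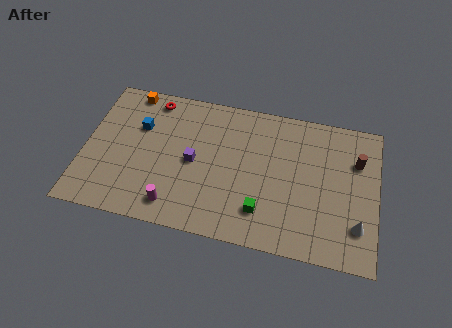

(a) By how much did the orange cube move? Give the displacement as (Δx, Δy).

(1.4, 0.9)

From the two frames, the orange cube sits at roughly (0.9, 7.7) before and (2.3, 8.6) after.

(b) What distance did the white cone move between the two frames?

1.5

The white cone moved from about (15.5, 0.9) to (15.5, 2.4), a distance of √(0.0² + 1.5²) ≈ 1.5.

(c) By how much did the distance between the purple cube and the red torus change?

-0.6

They were about 5.1 units apart before and 4.5 after — 0.6 units closer together.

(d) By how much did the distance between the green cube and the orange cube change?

-1.8

Before: roughly 12.0 units apart; after: 10.2. That's 1.8 units closer together.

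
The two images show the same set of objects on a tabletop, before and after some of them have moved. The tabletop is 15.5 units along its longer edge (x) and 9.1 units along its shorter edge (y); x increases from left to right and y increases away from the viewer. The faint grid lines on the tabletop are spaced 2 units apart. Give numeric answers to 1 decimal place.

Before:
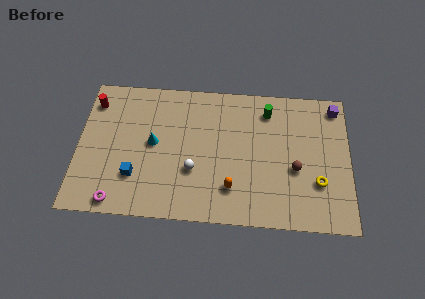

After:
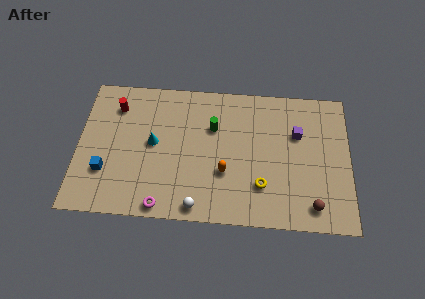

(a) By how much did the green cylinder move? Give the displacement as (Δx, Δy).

(-3.1, -1.3)

The green cylinder was at about (10.8, 7.4) and moved to about (7.7, 6.1).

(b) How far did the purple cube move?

2.9

The purple cube moved from about (14.7, 7.9) to (12.5, 6.0), a distance of √(2.2² + 1.9²) ≈ 2.9.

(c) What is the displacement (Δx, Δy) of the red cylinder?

(1.3, -0.2)

From the two frames, the red cylinder sits at roughly (0.8, 7.3) before and (2.1, 7.1) after.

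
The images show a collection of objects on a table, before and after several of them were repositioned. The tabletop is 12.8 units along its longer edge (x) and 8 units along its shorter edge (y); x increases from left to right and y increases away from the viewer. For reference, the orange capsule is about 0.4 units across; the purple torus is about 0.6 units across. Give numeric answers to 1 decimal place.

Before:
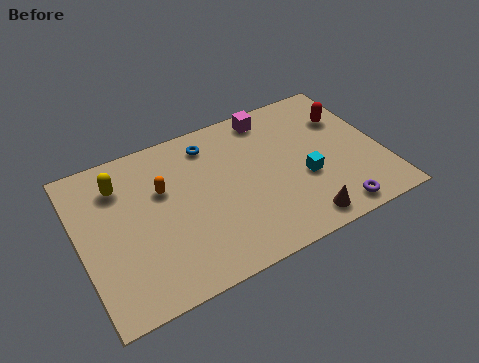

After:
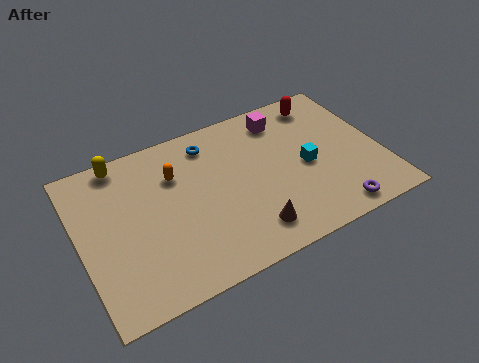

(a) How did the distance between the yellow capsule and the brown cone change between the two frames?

-1.3

Before: roughly 8.7 units apart; after: 7.4. That's 1.3 units closer together.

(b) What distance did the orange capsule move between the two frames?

0.8

The orange capsule moved from about (3.6, 5.1) to (4.2, 5.6), a distance of √(0.6² + 0.5²) ≈ 0.8.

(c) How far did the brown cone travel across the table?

2.2

From (8.9, 1.0) to (6.8, 1.5), the brown cone covered √(2.1² + 0.5²) ≈ 2.2 units.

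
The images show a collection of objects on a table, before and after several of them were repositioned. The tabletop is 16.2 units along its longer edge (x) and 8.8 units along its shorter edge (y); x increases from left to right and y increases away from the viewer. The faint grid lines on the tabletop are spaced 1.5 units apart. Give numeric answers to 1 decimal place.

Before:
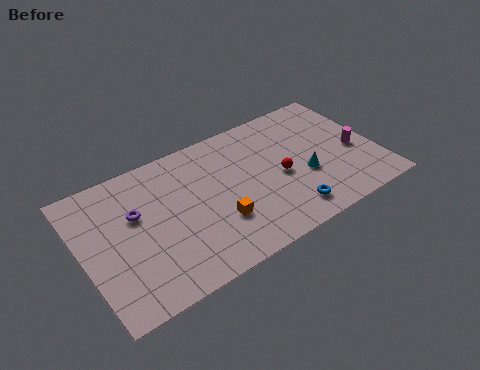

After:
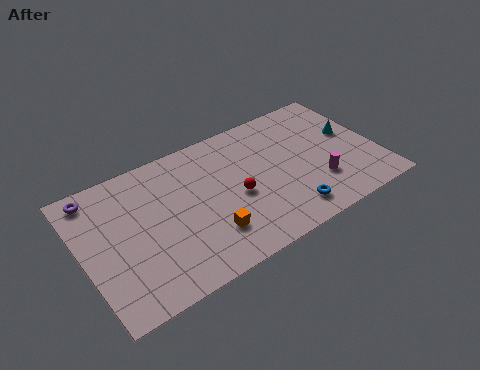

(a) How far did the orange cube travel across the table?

0.8

The orange cube moved from about (7.1, 2.8) to (6.5, 2.3), a distance of √(0.6² + 0.5²) ≈ 0.8.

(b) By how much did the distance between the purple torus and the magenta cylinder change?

+0.6

They were about 12.1 units apart before and 12.7 after — 0.6 units further apart.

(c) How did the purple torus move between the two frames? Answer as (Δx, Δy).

(-1.9, 2.2)

The purple torus was at about (3.0, 5.5) and moved to about (1.1, 7.7).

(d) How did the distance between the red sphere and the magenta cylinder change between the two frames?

+0.4

Before: roughly 4.2 units apart; after: 4.6. That's 0.4 units further apart.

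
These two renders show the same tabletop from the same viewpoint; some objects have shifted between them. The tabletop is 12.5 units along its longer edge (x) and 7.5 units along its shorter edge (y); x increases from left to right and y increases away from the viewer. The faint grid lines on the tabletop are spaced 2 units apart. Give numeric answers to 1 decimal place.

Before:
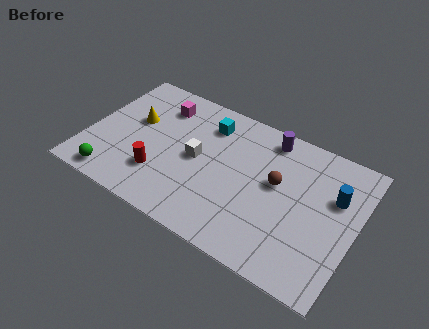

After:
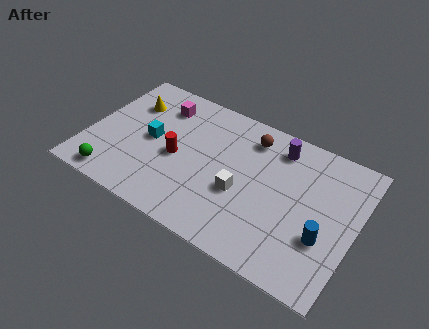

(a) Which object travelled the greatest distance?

the cyan cube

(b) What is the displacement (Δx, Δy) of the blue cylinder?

(-0.2, -2.3)

From the two frames, the blue cylinder sits at roughly (11.4, 4.9) before and (11.2, 2.6) after.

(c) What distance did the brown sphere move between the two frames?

2.3

From (8.8, 4.3) to (7.3, 6.1), the brown sphere covered √(1.5² + 1.8²) ≈ 2.3 units.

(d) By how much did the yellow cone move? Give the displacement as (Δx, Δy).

(-0.4, 0.9)

The yellow cone was at about (2.0, 4.5) and moved to about (1.6, 5.4).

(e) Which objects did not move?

the magenta cube and the green sphere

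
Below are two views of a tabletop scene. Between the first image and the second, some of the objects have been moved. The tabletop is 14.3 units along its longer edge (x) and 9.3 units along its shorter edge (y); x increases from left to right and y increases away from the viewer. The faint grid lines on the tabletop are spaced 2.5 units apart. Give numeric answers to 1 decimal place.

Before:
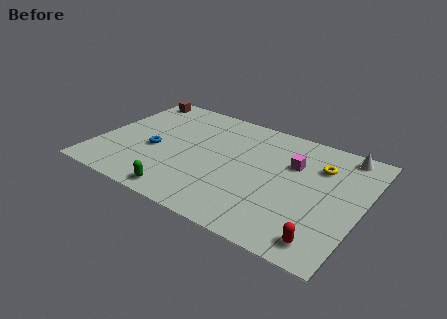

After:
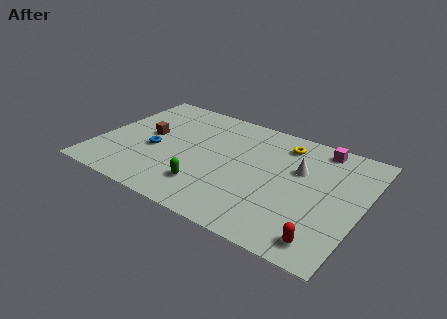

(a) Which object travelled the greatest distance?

the brown cube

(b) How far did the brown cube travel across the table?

3.5

The brown cube was near (1.1, 8.2) before and (2.5, 5.0) after, so it travelled √(1.4² + 3.2²) ≈ 3.5 units.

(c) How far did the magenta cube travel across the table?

2.3

The magenta cube was near (10.4, 6.2) before and (11.6, 8.2) after, so it travelled √(1.2² + 2.0²) ≈ 2.3 units.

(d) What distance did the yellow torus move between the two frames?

2.3

From (11.8, 6.7) to (9.7, 7.6), the yellow torus covered √(2.1² + 0.9²) ≈ 2.3 units.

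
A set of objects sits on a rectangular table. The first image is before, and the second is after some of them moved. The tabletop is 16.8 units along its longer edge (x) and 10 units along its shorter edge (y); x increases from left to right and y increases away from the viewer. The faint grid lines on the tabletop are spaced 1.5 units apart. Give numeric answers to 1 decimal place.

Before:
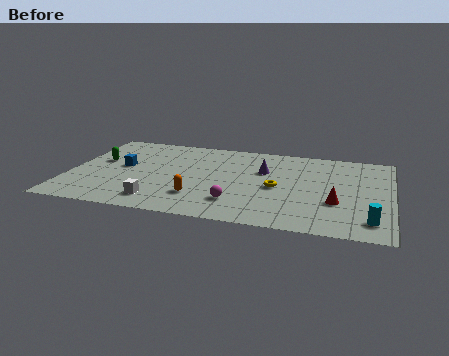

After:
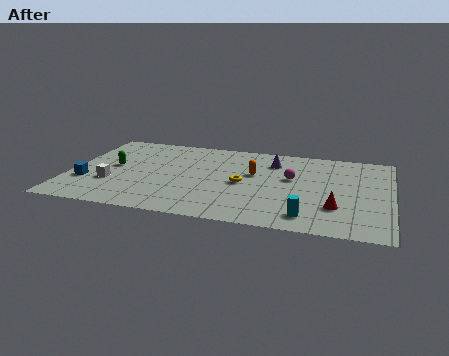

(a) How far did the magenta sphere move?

4.4

The magenta sphere was near (8.9, 2.4) before and (11.6, 5.9) after, so it travelled √(2.7² + 3.5²) ≈ 4.4 units.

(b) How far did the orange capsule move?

4.3

From (6.9, 2.6) to (9.6, 6.0), the orange capsule covered √(2.7² + 3.4²) ≈ 4.3 units.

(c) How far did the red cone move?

0.6

The red cone was near (14.0, 3.5) before and (14.0, 2.9) after, so it travelled √(0.0² + 0.6²) ≈ 0.6 units.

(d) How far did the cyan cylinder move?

3.2

From (15.8, 1.8) to (12.6, 1.6), the cyan cylinder covered √(3.2² + 0.2²) ≈ 3.2 units.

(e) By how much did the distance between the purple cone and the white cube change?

+2.2

Before: roughly 7.1 units apart; after: 9.3. That's 2.2 units further apart.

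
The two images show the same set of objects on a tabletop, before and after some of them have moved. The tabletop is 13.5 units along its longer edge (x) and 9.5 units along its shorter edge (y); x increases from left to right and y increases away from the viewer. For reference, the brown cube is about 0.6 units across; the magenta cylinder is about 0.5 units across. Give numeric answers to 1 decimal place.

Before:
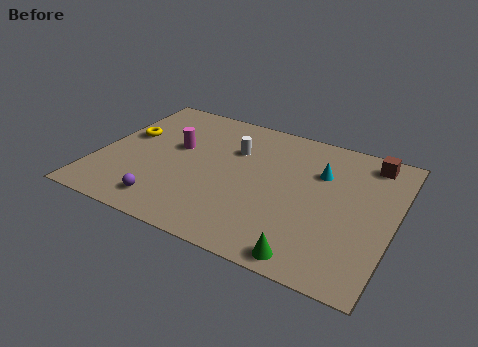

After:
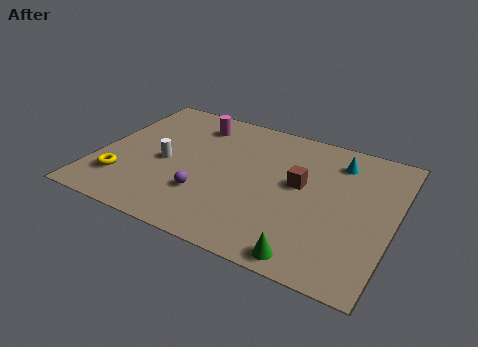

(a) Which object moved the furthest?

the brown cube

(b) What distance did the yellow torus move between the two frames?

3.3

The yellow torus was near (1.1, 5.6) before and (1.4, 2.3) after, so it travelled √(0.3² + 3.3²) ≈ 3.3 units.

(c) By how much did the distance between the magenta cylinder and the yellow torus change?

+3.7

The distance was about 2.3 in the first image and 6.0 in the second, so they moved 3.7 units further apart.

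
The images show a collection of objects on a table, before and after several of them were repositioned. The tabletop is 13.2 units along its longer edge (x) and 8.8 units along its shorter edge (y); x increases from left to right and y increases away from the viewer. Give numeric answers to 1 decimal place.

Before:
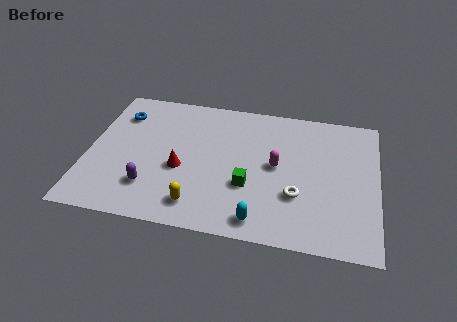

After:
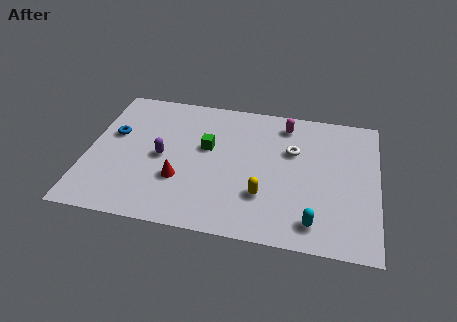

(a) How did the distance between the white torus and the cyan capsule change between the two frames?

+2.0

They were about 2.4 units apart before and 4.4 after — 2.0 units further apart.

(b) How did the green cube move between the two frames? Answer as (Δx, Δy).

(-2.0, 2.1)

The green cube started near (7.4, 3.1) and ended near (5.4, 5.2).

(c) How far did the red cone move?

0.7

The red cone moved from about (4.3, 3.6) to (4.3, 2.9), a distance of √(0.0² + 0.7²) ≈ 0.7.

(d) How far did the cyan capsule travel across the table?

2.4

The cyan capsule moved from about (8.0, 1.1) to (10.4, 1.4), a distance of √(2.4² + 0.3²) ≈ 2.4.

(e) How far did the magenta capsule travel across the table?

2.8

The magenta capsule was near (8.6, 4.6) before and (8.9, 7.4) after, so it travelled √(0.3² + 2.8²) ≈ 2.8 units.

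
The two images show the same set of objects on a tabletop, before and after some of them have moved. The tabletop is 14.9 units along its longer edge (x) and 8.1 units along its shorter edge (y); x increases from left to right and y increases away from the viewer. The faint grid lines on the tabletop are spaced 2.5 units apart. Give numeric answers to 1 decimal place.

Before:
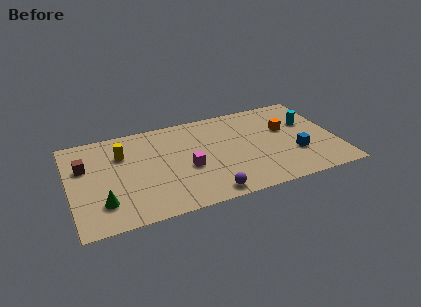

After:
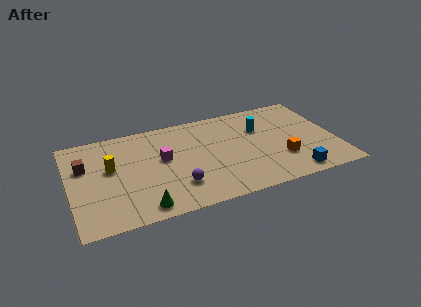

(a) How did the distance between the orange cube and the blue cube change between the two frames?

-0.7

Before: roughly 2.3 units apart; after: 1.6. That's 0.7 units closer together.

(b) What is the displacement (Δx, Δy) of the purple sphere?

(-1.6, 1.2)

The purple sphere was at about (7.4, 0.9) and moved to about (5.8, 2.1).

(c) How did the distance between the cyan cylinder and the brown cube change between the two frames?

-2.7

The distance was about 12.6 in the first image and 9.9 in the second, so they moved 2.7 units closer together.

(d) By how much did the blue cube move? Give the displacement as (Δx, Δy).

(-0.3, -1.7)

From the two frames, the blue cube sits at roughly (12.5, 2.7) before and (12.2, 1.0) after.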